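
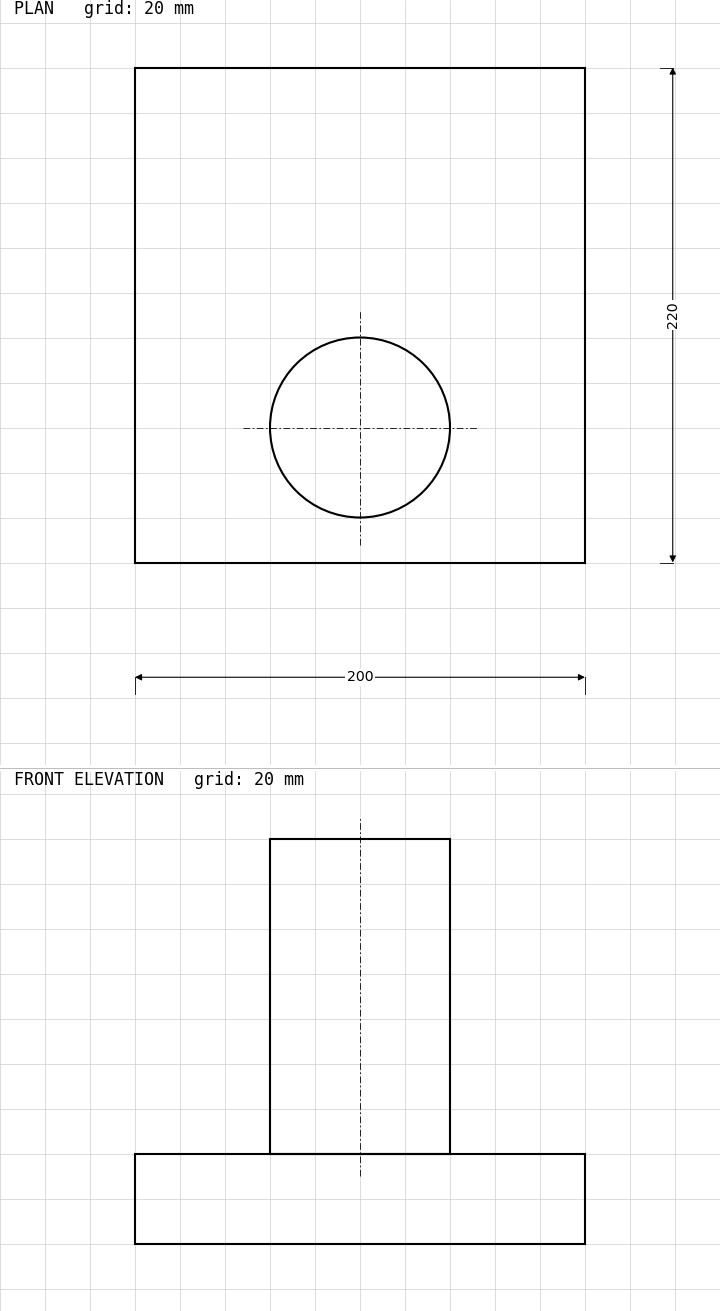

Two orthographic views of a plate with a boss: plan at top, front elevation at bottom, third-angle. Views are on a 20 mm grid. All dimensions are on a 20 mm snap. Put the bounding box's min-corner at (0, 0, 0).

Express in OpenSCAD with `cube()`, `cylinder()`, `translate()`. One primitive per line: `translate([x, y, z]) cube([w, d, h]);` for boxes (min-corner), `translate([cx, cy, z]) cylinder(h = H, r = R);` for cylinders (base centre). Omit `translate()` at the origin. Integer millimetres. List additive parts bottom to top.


cube([200, 220, 40]);
translate([100, 60, 40]) cylinder(h = 140, r = 40);


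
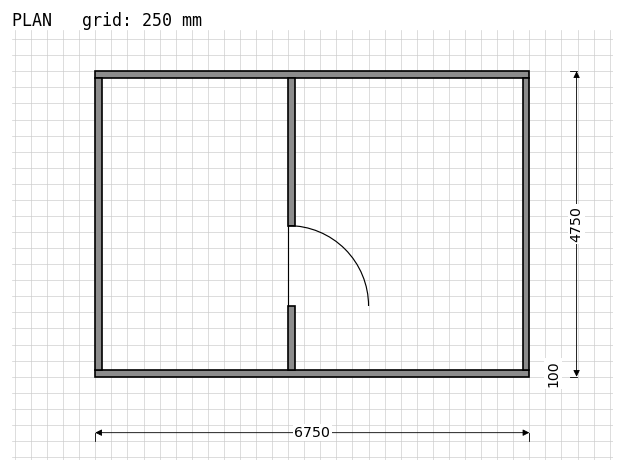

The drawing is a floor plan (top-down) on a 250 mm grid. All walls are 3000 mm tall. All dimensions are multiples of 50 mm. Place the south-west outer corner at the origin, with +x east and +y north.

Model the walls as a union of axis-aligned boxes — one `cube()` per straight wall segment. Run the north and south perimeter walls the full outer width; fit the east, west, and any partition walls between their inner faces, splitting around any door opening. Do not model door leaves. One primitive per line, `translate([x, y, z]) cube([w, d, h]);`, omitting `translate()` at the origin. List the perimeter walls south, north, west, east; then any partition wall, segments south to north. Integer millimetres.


cube([6750, 100, 3000]);
translate([0, 4650, 0]) cube([6750, 100, 3000]);
translate([0, 100, 0]) cube([100, 4550, 3000]);
translate([6650, 100, 0]) cube([100, 4550, 3000]);
translate([3000, 100, 0]) cube([100, 1000, 3000]);
translate([3000, 2350, 0]) cube([100, 2300, 3000]);


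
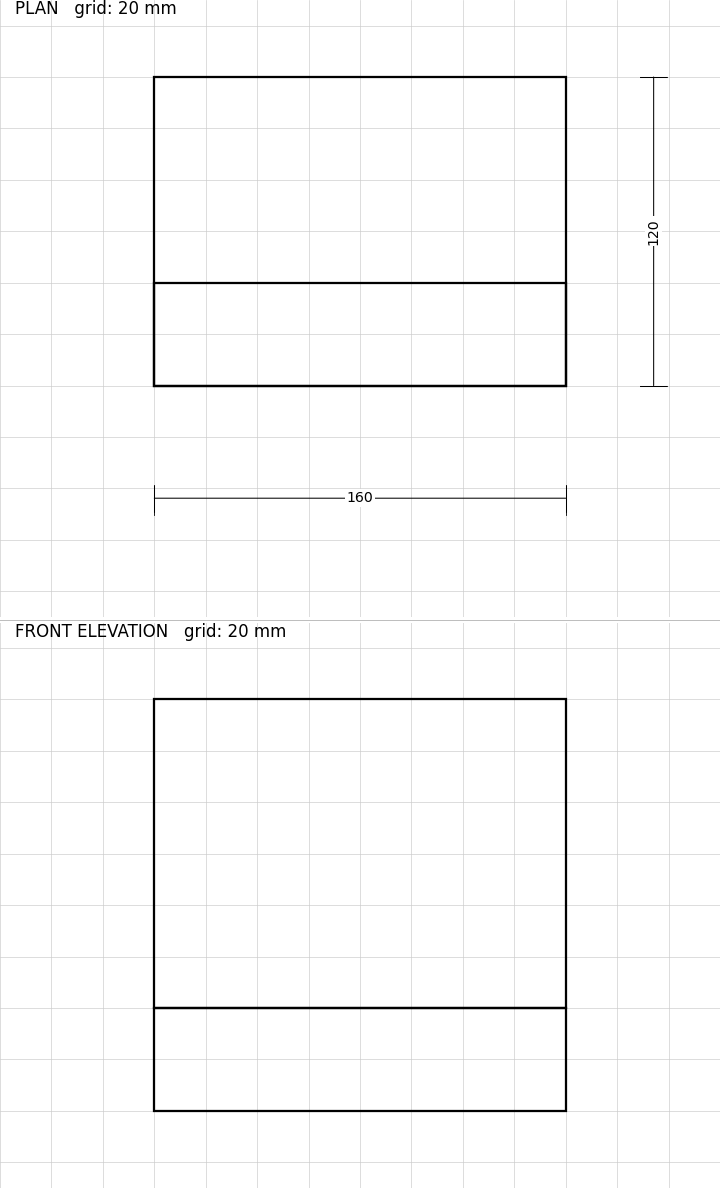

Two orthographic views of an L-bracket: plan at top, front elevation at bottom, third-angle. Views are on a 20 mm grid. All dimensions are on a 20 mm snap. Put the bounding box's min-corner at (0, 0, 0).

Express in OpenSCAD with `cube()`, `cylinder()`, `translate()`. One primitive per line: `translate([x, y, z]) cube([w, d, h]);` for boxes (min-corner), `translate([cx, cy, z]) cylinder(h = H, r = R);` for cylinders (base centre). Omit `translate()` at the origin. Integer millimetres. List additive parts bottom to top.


cube([160, 120, 40]);
translate([0, 0, 40]) cube([160, 40, 120]);


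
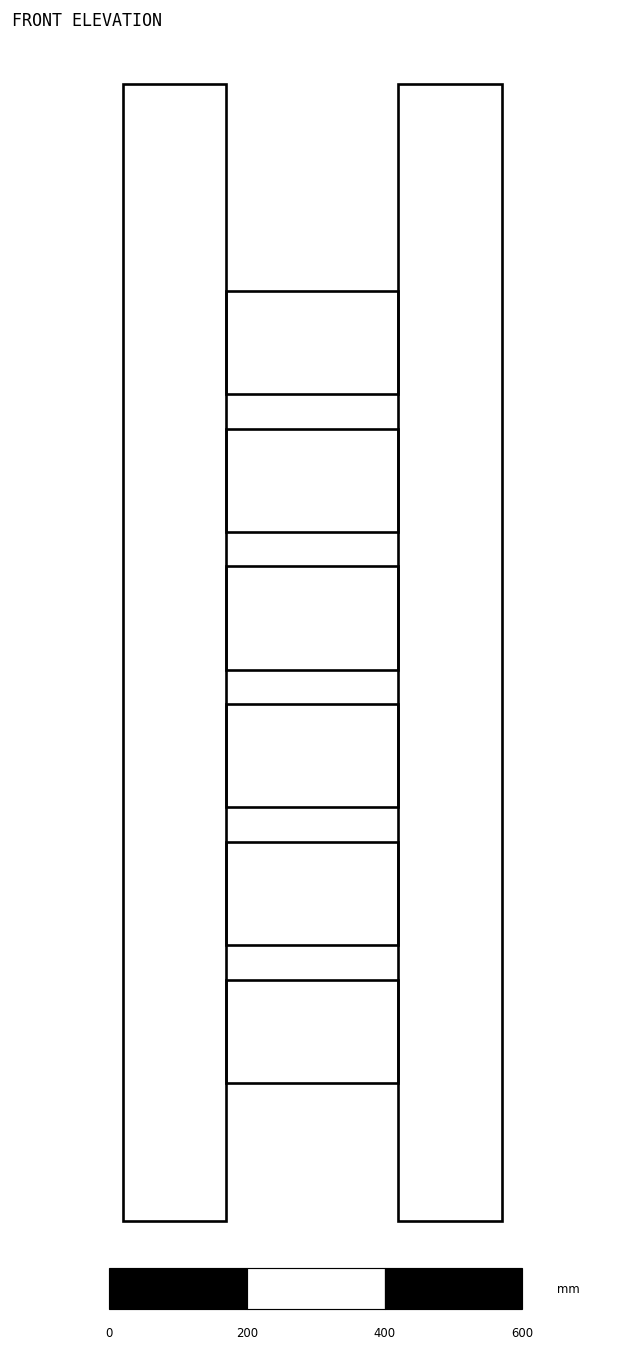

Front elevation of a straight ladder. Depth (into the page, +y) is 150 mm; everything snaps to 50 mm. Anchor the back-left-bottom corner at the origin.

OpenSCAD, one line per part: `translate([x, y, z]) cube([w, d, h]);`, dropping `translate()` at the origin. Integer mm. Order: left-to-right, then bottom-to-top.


cube([150, 150, 1650]);
translate([150, 0, 200]) cube([250, 150, 150]);
translate([150, 0, 400]) cube([250, 150, 150]);
translate([150, 0, 600]) cube([250, 150, 150]);
translate([150, 0, 800]) cube([250, 150, 150]);
translate([150, 0, 1000]) cube([250, 150, 150]);
translate([150, 0, 1200]) cube([250, 150, 150]);
translate([400, 0, 0]) cube([150, 150, 1650]);


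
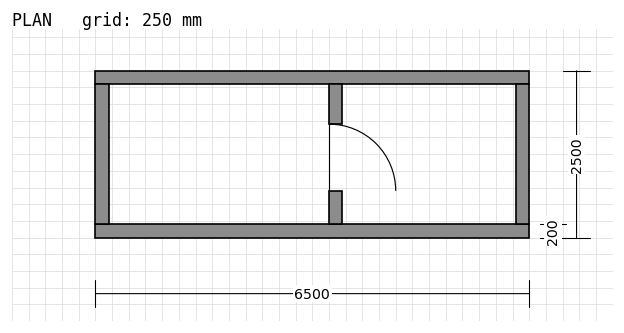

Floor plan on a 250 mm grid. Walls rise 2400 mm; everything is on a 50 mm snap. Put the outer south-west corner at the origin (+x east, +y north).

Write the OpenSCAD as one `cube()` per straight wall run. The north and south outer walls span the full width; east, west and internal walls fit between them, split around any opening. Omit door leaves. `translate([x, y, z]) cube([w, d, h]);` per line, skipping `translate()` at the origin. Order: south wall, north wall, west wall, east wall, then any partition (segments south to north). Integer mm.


cube([6500, 200, 2400]);
translate([0, 2300, 0]) cube([6500, 200, 2400]);
translate([0, 200, 0]) cube([200, 2100, 2400]);
translate([6300, 200, 0]) cube([200, 2100, 2400]);
translate([3500, 200, 0]) cube([200, 500, 2400]);
translate([3500, 1700, 0]) cube([200, 600, 2400]);


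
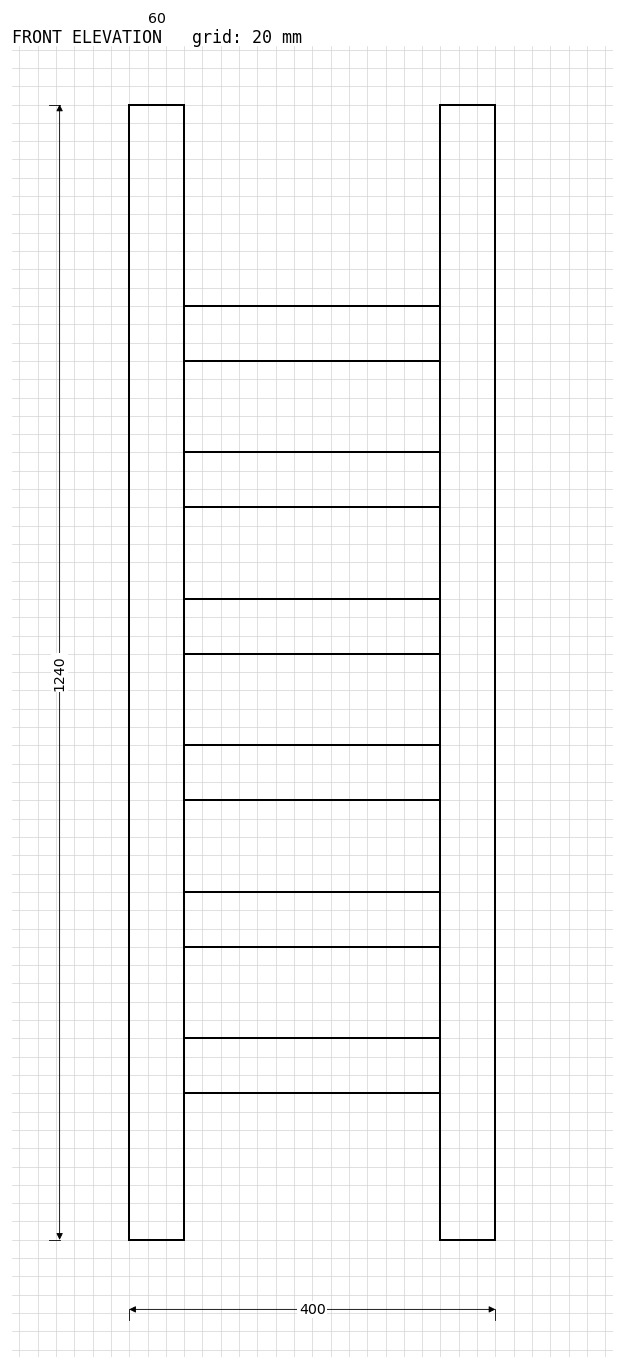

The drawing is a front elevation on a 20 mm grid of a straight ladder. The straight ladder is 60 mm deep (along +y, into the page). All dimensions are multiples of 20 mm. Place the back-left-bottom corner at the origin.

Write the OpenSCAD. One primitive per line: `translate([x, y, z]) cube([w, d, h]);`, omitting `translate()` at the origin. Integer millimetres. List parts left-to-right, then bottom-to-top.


cube([60, 60, 1240]);
translate([60, 0, 160]) cube([280, 60, 60]);
translate([60, 0, 320]) cube([280, 60, 60]);
translate([60, 0, 480]) cube([280, 60, 60]);
translate([60, 0, 640]) cube([280, 60, 60]);
translate([60, 0, 800]) cube([280, 60, 60]);
translate([60, 0, 960]) cube([280, 60, 60]);
translate([340, 0, 0]) cube([60, 60, 1240]);


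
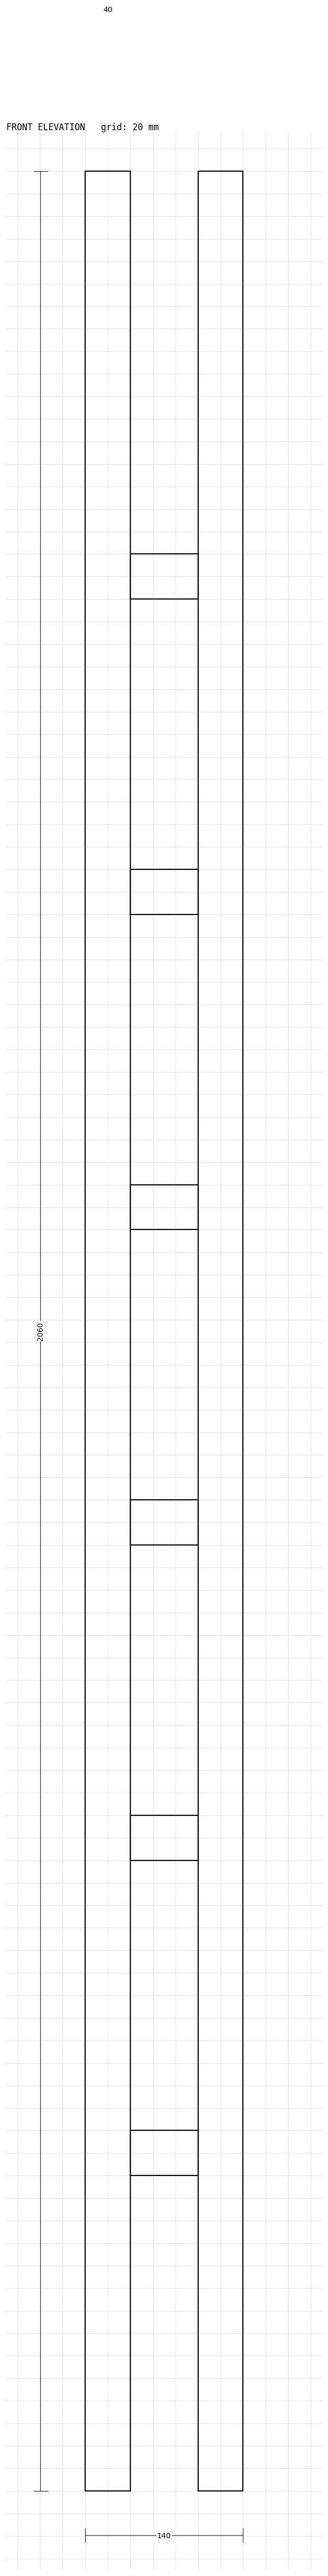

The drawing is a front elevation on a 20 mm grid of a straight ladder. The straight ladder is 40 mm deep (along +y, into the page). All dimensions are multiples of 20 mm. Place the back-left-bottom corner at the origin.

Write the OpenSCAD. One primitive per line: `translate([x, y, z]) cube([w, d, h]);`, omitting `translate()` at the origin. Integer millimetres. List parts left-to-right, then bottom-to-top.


cube([40, 40, 2060]);
translate([40, 0, 280]) cube([60, 40, 40]);
translate([40, 0, 560]) cube([60, 40, 40]);
translate([40, 0, 840]) cube([60, 40, 40]);
translate([40, 0, 1120]) cube([60, 40, 40]);
translate([40, 0, 1400]) cube([60, 40, 40]);
translate([40, 0, 1680]) cube([60, 40, 40]);
translate([100, 0, 0]) cube([40, 40, 2060]);


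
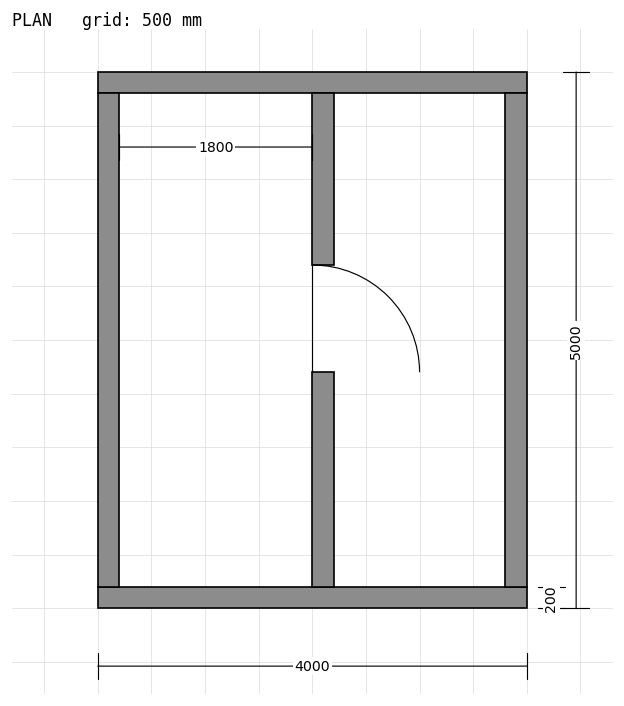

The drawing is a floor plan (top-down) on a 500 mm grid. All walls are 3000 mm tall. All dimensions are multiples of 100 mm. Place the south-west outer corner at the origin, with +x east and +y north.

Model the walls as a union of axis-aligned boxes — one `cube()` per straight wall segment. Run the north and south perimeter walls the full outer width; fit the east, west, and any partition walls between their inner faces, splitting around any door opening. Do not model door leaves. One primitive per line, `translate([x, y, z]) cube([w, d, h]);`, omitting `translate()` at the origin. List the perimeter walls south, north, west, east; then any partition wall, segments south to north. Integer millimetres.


cube([4000, 200, 3000]);
translate([0, 4800, 0]) cube([4000, 200, 3000]);
translate([0, 200, 0]) cube([200, 4600, 3000]);
translate([3800, 200, 0]) cube([200, 4600, 3000]);
translate([2000, 200, 0]) cube([200, 2000, 3000]);
translate([2000, 3200, 0]) cube([200, 1600, 3000]);


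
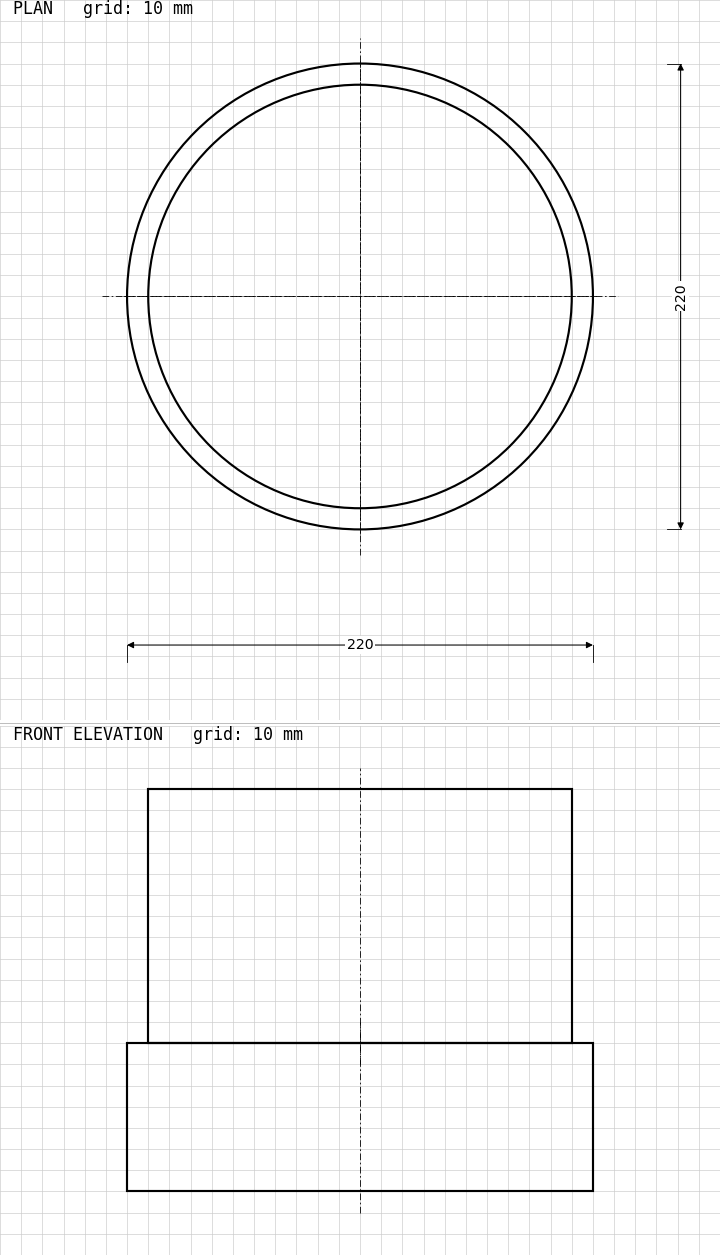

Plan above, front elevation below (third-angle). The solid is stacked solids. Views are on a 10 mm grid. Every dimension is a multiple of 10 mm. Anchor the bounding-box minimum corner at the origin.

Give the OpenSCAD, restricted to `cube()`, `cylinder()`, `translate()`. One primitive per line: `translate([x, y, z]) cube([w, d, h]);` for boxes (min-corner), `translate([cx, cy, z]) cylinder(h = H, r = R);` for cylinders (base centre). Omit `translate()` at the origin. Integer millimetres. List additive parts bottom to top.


translate([110, 110, 0]) cylinder(h = 70, r = 110);
translate([110, 110, 70]) cylinder(h = 120, r = 100);


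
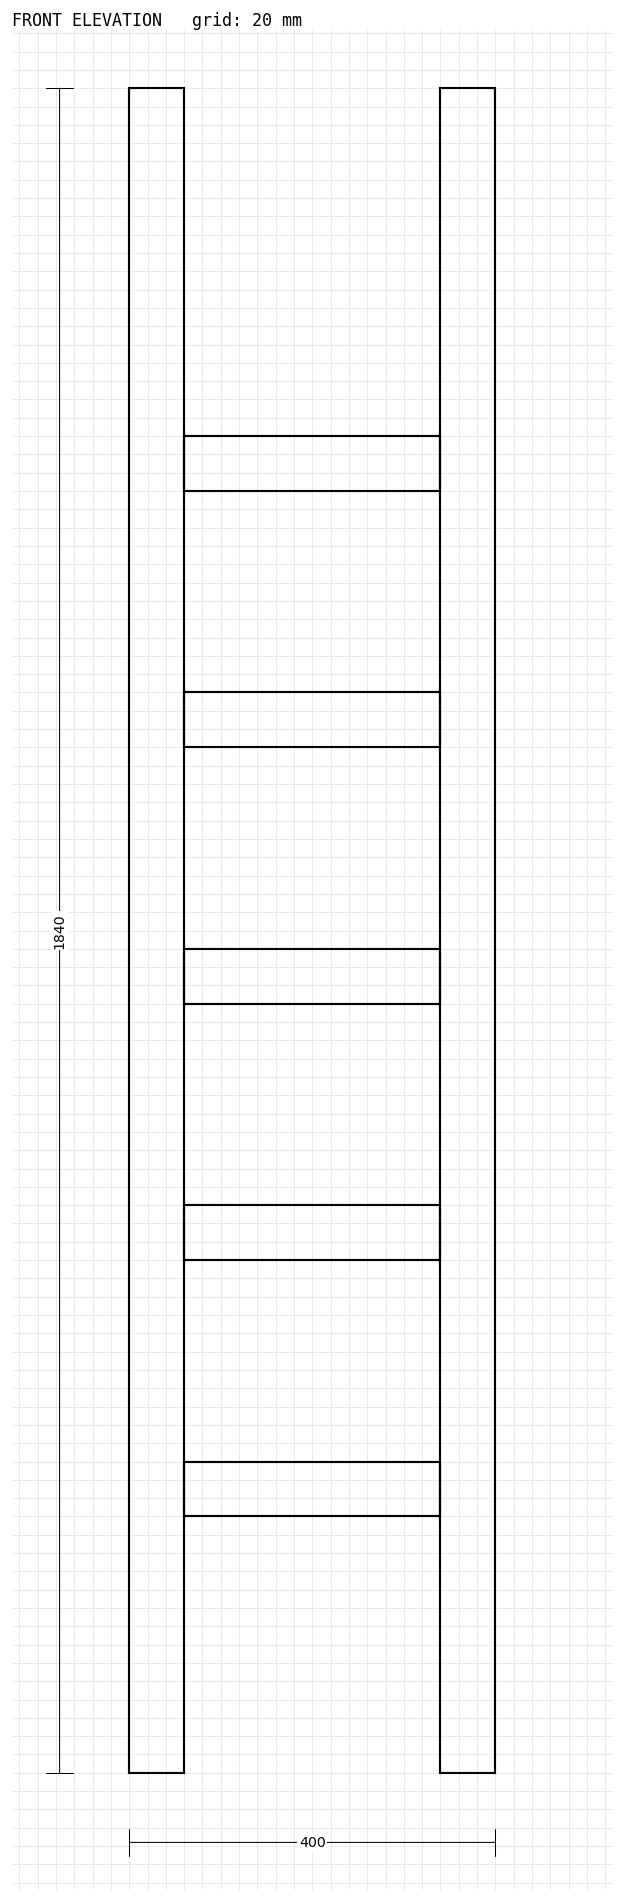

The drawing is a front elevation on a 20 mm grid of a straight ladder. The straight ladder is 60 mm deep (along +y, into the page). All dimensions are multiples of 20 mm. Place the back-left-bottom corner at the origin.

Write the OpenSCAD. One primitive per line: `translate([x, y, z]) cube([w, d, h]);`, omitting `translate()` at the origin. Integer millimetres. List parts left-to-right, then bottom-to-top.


cube([60, 60, 1840]);
translate([60, 0, 280]) cube([280, 60, 60]);
translate([60, 0, 560]) cube([280, 60, 60]);
translate([60, 0, 840]) cube([280, 60, 60]);
translate([60, 0, 1120]) cube([280, 60, 60]);
translate([60, 0, 1400]) cube([280, 60, 60]);
translate([340, 0, 0]) cube([60, 60, 1840]);


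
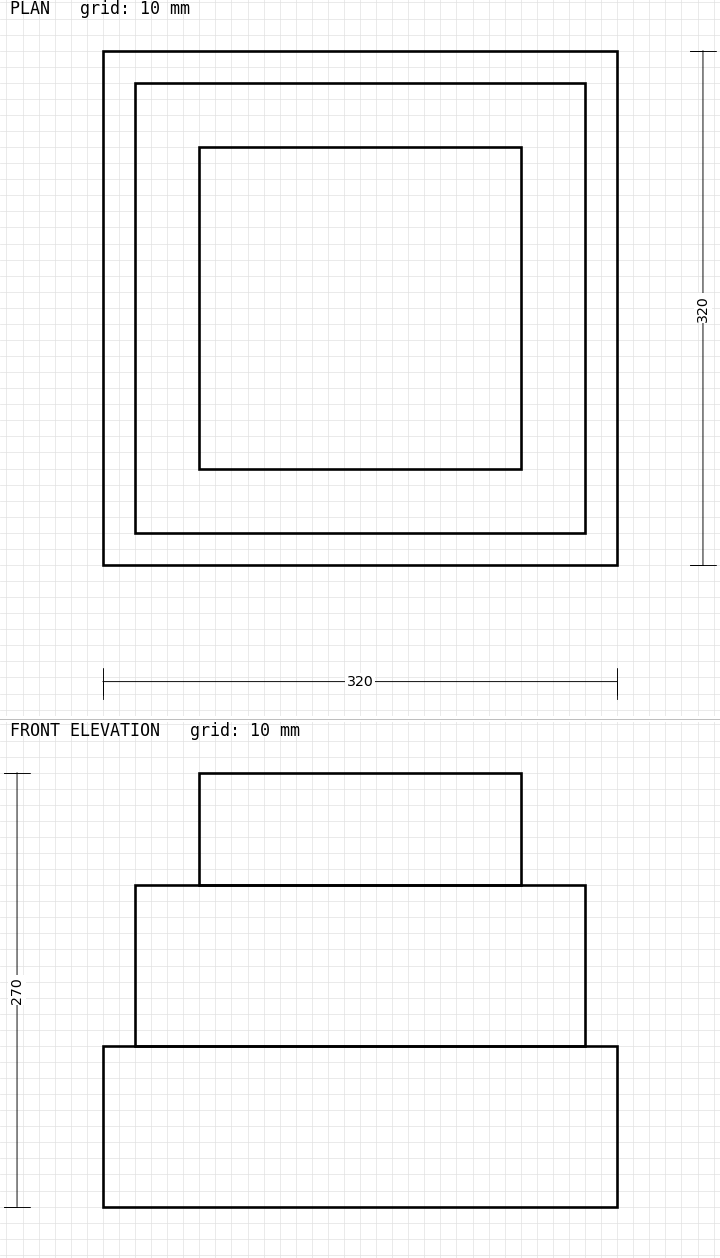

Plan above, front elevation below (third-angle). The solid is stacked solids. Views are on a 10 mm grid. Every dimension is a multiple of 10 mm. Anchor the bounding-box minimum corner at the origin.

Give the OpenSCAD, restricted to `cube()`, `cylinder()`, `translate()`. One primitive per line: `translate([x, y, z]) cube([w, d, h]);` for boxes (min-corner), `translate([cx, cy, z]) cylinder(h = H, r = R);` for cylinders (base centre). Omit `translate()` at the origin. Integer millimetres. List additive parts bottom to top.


cube([320, 320, 100]);
translate([20, 20, 100]) cube([280, 280, 100]);
translate([60, 60, 200]) cube([200, 200, 70]);


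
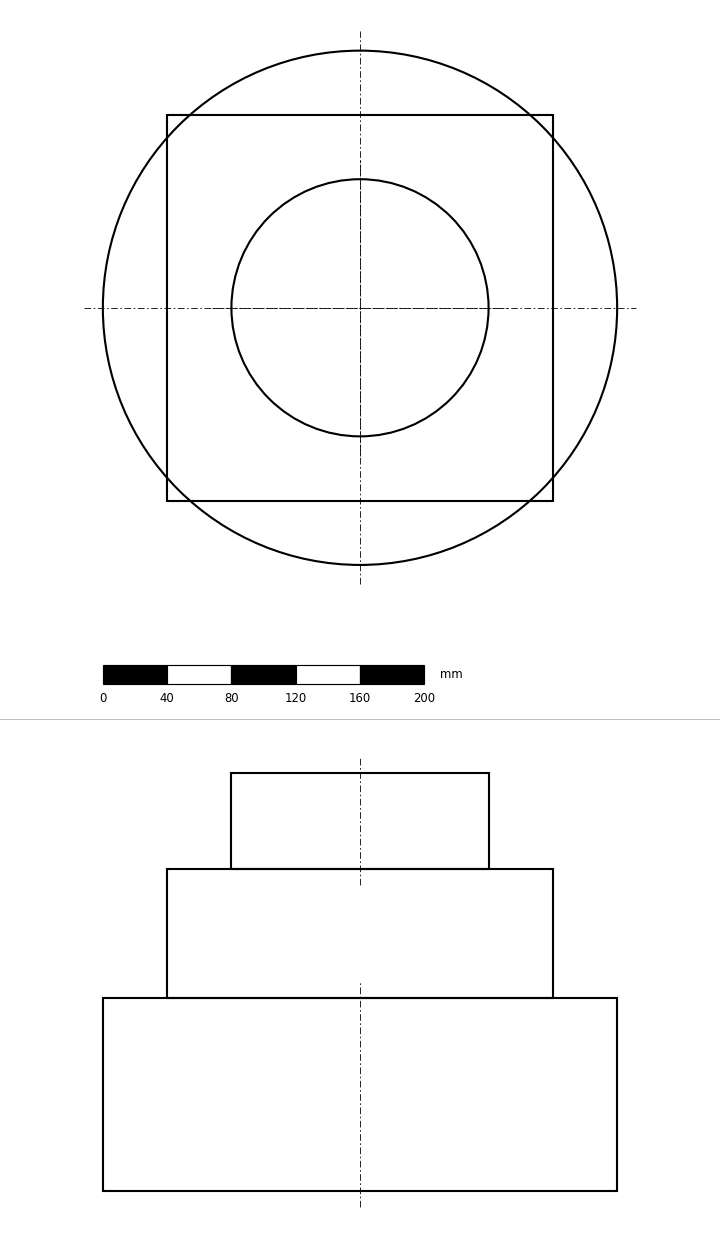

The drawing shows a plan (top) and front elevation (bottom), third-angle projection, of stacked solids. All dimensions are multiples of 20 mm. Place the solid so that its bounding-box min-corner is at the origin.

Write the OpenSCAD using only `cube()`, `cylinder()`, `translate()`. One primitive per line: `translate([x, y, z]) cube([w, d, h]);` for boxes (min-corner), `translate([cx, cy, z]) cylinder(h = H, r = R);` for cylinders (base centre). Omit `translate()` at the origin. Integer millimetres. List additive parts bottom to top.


translate([160, 160, 0]) cylinder(h = 120, r = 160);
translate([40, 40, 120]) cube([240, 240, 80]);
translate([160, 160, 200]) cylinder(h = 60, r = 80);


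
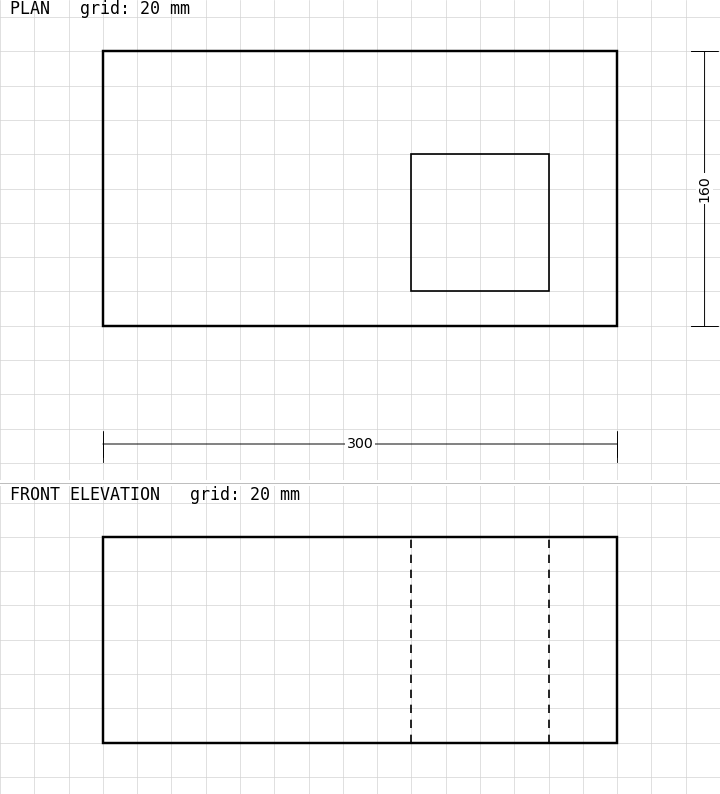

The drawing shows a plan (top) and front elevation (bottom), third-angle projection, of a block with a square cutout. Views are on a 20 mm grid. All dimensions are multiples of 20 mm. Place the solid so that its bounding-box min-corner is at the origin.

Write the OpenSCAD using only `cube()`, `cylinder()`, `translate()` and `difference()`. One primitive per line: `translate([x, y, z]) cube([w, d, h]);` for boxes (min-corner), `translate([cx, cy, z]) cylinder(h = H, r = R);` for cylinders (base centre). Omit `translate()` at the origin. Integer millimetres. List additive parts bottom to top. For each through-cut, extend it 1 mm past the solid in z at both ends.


difference() {
  cube([300, 160, 120]);
  translate([180, 20, -1]) cube([80, 80, 122]);
}


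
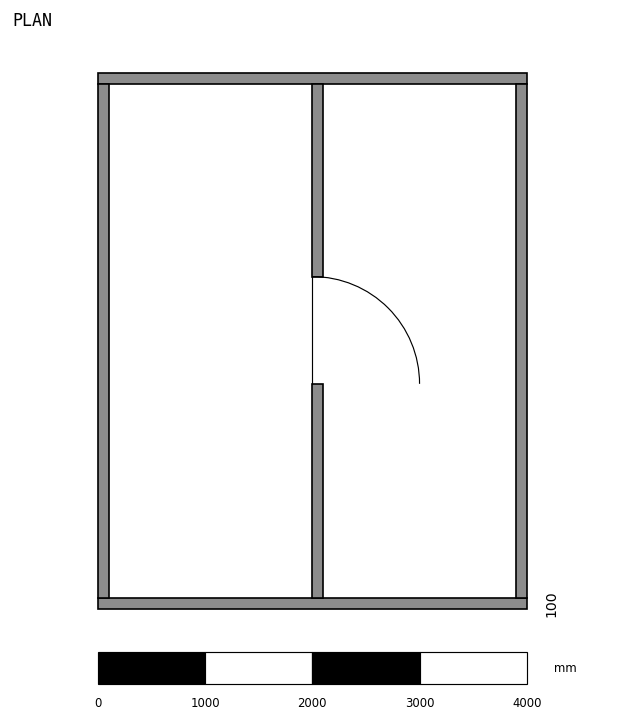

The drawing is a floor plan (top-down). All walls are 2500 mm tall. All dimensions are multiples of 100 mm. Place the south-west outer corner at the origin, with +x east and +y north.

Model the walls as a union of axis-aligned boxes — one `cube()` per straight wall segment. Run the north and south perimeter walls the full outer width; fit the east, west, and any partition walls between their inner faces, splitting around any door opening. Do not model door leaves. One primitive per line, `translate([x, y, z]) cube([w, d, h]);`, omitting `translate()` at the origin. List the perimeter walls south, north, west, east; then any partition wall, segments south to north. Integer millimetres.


cube([4000, 100, 2500]);
translate([0, 4900, 0]) cube([4000, 100, 2500]);
translate([0, 100, 0]) cube([100, 4800, 2500]);
translate([3900, 100, 0]) cube([100, 4800, 2500]);
translate([2000, 100, 0]) cube([100, 2000, 2500]);
translate([2000, 3100, 0]) cube([100, 1800, 2500]);


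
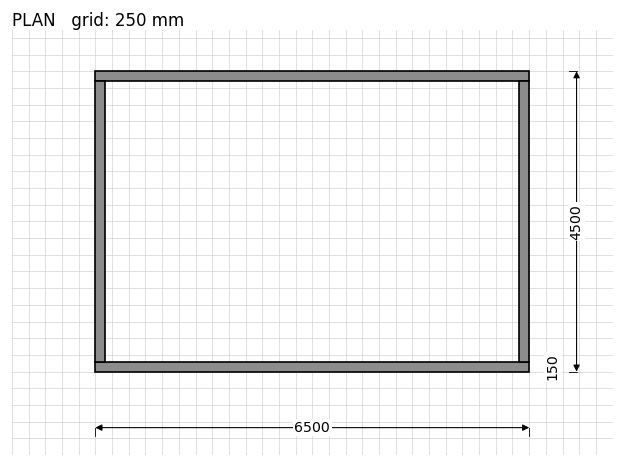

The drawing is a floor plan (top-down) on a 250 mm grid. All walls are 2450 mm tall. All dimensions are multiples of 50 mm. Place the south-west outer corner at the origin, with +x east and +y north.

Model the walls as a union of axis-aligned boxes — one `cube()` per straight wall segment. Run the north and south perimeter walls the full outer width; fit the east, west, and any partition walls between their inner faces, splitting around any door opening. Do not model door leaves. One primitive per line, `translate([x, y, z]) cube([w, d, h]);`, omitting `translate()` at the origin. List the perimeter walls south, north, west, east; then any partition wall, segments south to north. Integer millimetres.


cube([6500, 150, 2450]);
translate([0, 4350, 0]) cube([6500, 150, 2450]);
translate([0, 150, 0]) cube([150, 4200, 2450]);
translate([6350, 150, 0]) cube([150, 4200, 2450]);


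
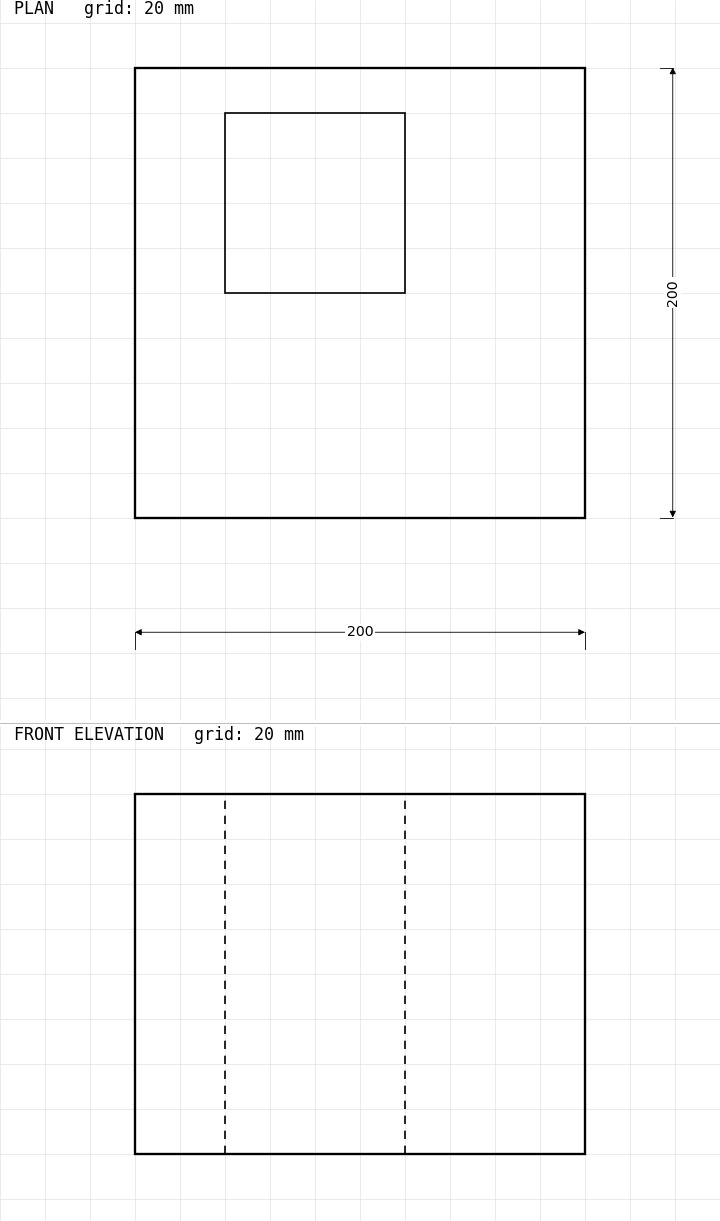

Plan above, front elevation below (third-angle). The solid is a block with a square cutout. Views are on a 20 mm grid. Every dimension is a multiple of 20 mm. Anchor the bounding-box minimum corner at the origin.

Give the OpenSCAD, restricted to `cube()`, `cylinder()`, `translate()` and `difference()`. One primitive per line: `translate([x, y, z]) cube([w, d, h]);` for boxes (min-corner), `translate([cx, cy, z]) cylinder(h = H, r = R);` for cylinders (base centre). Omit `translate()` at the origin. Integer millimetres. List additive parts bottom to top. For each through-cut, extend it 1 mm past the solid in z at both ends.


difference() {
  cube([200, 200, 160]);
  translate([40, 100, -1]) cube([80, 80, 162]);
}


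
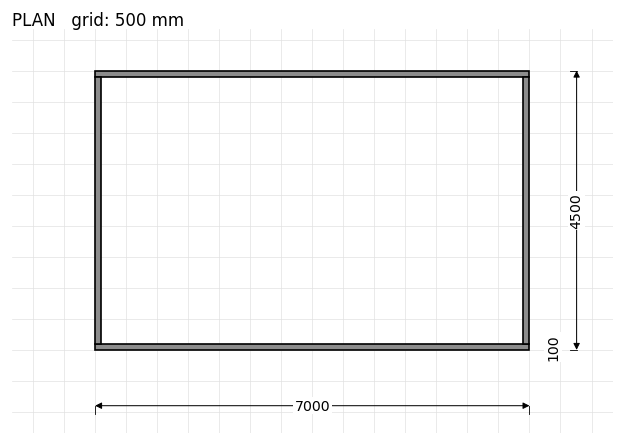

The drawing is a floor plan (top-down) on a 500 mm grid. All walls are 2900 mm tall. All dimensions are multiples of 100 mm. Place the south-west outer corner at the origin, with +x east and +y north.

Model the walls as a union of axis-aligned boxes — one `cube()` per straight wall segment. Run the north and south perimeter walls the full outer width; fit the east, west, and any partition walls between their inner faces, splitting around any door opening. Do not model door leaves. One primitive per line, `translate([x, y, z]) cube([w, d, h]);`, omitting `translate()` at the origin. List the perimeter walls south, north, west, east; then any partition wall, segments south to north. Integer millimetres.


cube([7000, 100, 2900]);
translate([0, 4400, 0]) cube([7000, 100, 2900]);
translate([0, 100, 0]) cube([100, 4300, 2900]);
translate([6900, 100, 0]) cube([100, 4300, 2900]);


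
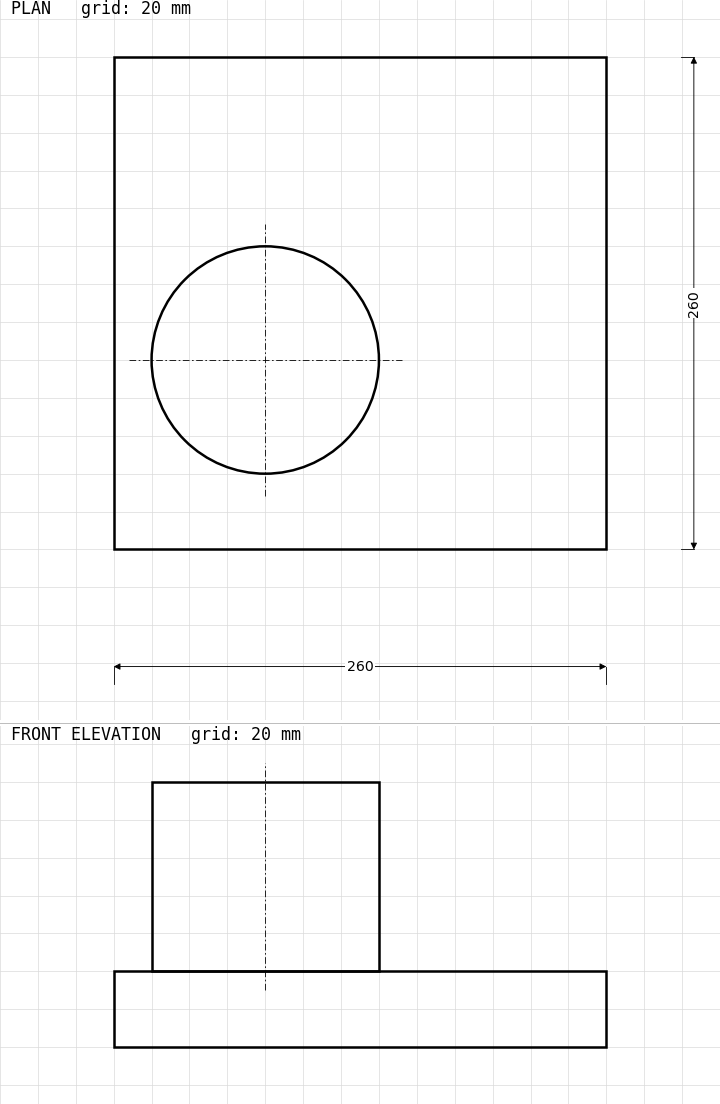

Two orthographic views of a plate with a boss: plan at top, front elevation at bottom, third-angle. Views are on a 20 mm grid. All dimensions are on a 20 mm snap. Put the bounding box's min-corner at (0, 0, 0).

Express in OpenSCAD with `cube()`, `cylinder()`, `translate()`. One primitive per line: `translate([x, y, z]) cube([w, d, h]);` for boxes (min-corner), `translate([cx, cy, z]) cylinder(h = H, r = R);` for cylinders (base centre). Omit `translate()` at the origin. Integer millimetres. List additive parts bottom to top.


cube([260, 260, 40]);
translate([80, 100, 40]) cylinder(h = 100, r = 60);


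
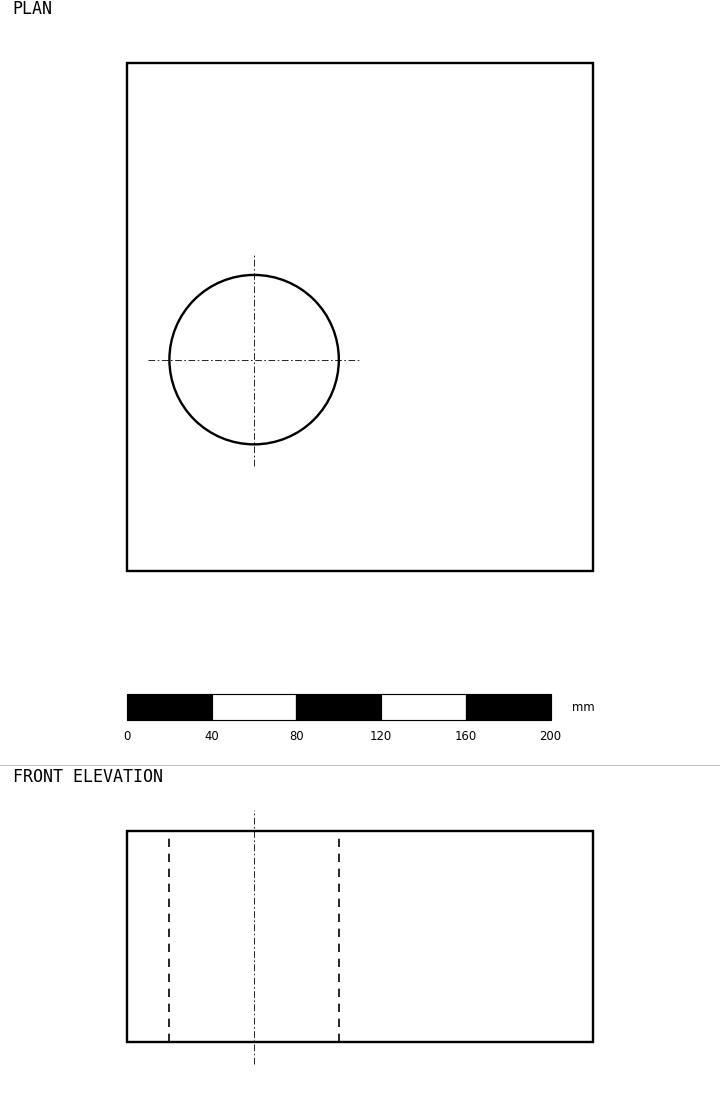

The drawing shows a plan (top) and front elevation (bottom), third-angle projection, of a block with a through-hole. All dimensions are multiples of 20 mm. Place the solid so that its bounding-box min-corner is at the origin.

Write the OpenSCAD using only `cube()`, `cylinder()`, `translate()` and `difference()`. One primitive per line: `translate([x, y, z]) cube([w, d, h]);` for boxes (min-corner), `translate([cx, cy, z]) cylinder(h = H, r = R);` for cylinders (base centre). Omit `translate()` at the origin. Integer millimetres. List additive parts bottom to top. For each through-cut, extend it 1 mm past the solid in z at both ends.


difference() {
  cube([220, 240, 100]);
  translate([60, 100, -1]) cylinder(h = 102, r = 40);
}


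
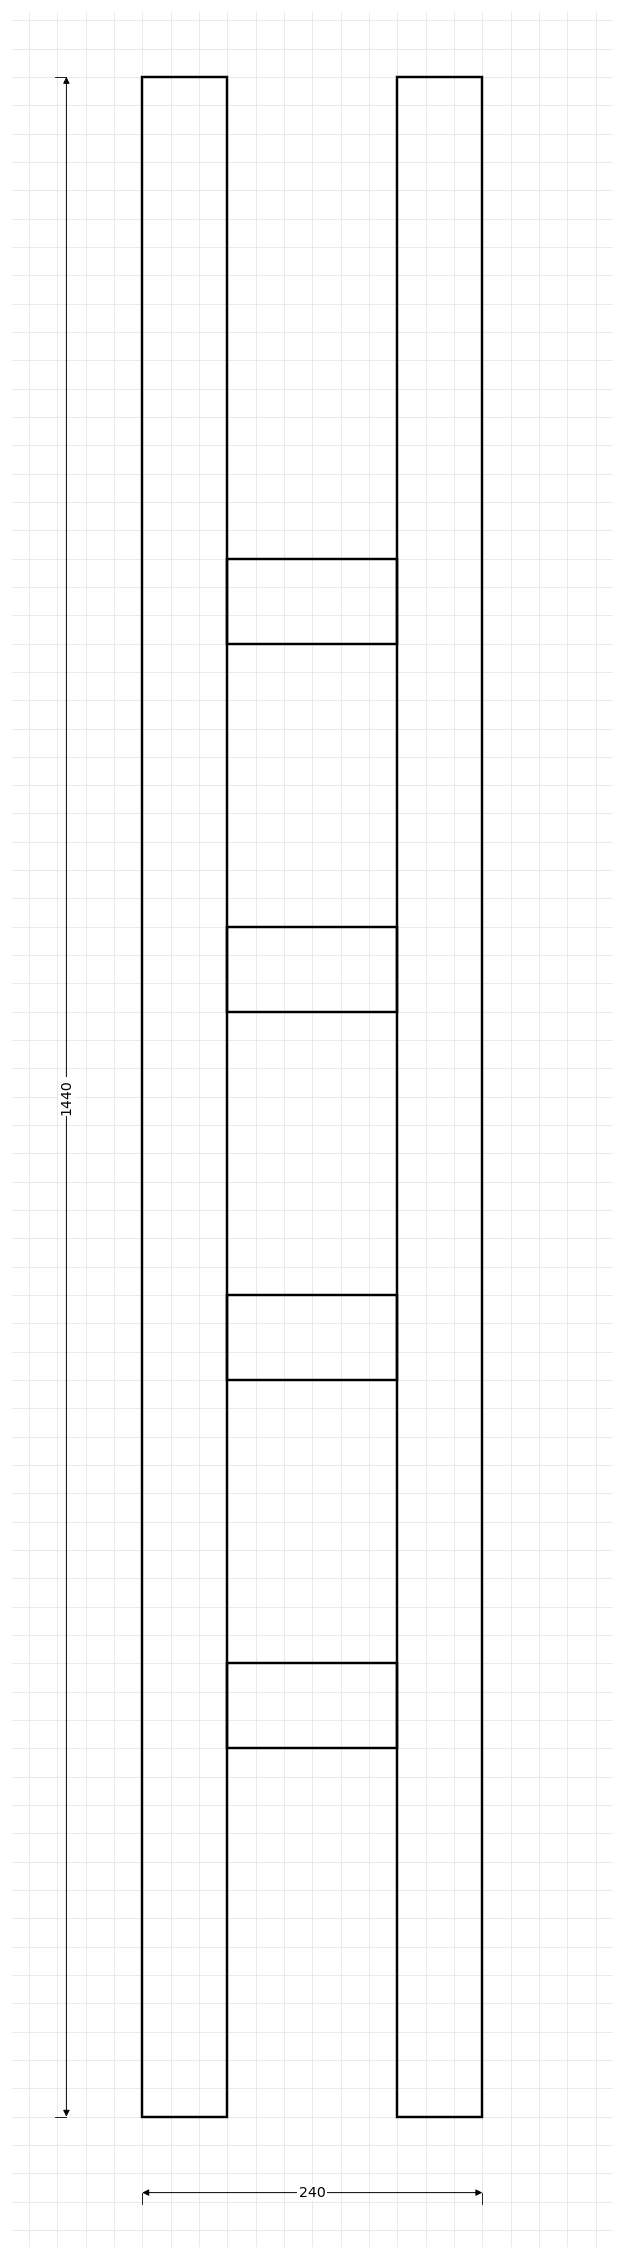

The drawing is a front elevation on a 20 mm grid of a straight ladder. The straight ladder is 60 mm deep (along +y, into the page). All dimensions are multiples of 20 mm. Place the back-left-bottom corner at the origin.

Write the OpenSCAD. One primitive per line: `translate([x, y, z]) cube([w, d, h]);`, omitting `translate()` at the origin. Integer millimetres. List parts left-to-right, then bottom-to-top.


cube([60, 60, 1440]);
translate([60, 0, 260]) cube([120, 60, 60]);
translate([60, 0, 520]) cube([120, 60, 60]);
translate([60, 0, 780]) cube([120, 60, 60]);
translate([60, 0, 1040]) cube([120, 60, 60]);
translate([180, 0, 0]) cube([60, 60, 1440]);


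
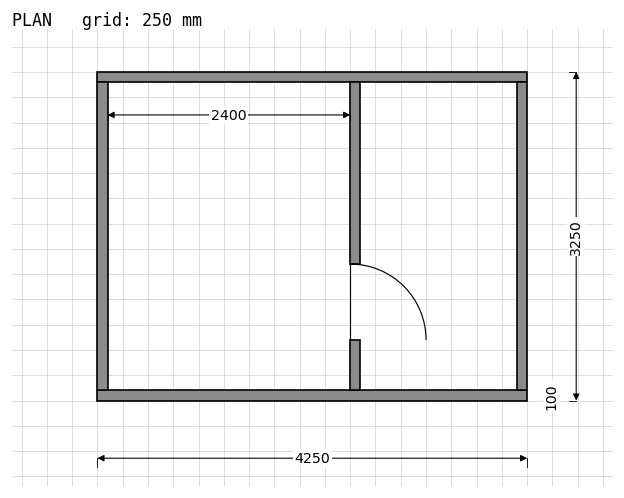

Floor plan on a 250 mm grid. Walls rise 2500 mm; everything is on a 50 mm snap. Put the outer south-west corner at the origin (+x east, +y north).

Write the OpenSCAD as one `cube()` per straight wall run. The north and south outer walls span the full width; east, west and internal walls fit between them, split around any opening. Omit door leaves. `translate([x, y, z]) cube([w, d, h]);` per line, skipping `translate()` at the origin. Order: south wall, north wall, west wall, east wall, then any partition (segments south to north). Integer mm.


cube([4250, 100, 2500]);
translate([0, 3150, 0]) cube([4250, 100, 2500]);
translate([0, 100, 0]) cube([100, 3050, 2500]);
translate([4150, 100, 0]) cube([100, 3050, 2500]);
translate([2500, 100, 0]) cube([100, 500, 2500]);
translate([2500, 1350, 0]) cube([100, 1800, 2500]);


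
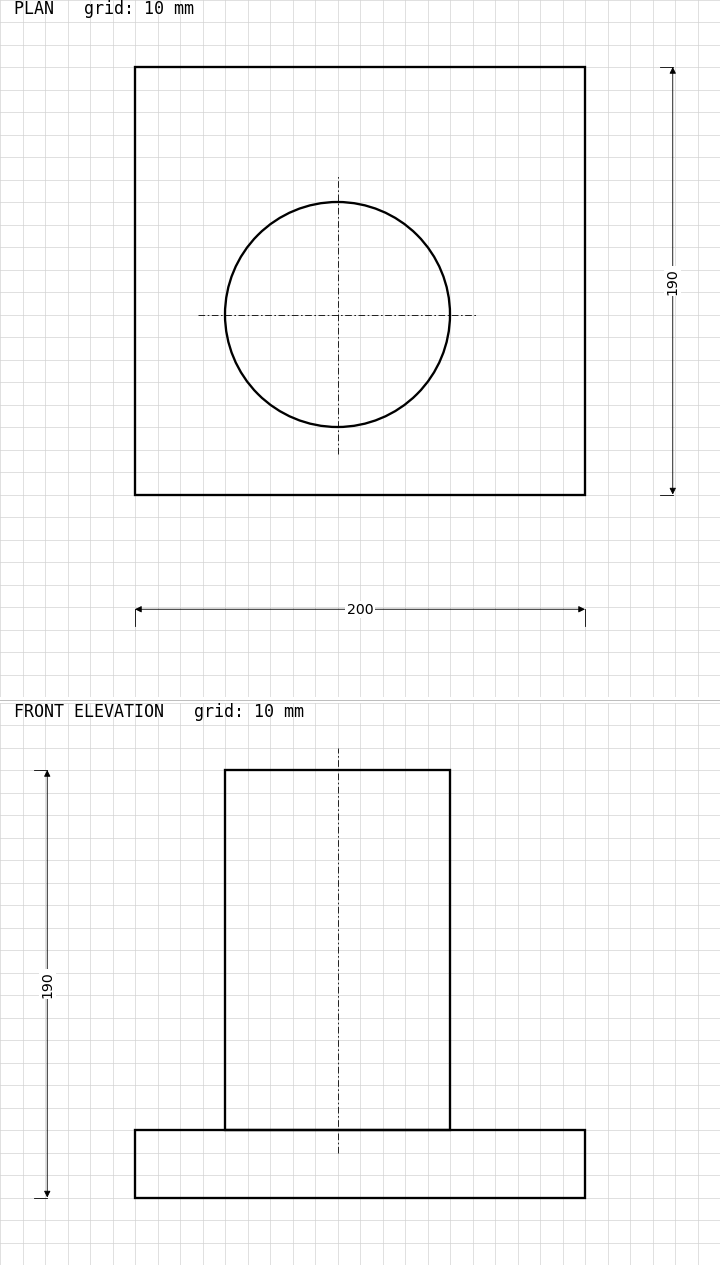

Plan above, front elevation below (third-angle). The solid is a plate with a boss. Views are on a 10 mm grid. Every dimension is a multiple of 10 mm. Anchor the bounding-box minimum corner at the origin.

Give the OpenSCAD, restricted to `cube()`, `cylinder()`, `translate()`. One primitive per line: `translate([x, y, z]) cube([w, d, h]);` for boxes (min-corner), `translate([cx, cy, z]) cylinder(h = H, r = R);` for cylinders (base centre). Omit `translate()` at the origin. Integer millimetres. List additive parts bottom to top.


cube([200, 190, 30]);
translate([90, 80, 30]) cylinder(h = 160, r = 50);


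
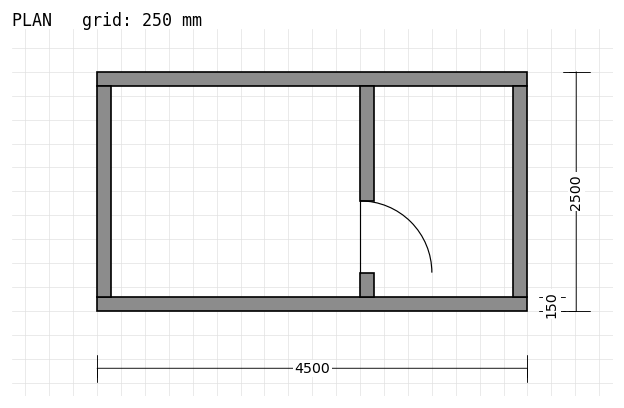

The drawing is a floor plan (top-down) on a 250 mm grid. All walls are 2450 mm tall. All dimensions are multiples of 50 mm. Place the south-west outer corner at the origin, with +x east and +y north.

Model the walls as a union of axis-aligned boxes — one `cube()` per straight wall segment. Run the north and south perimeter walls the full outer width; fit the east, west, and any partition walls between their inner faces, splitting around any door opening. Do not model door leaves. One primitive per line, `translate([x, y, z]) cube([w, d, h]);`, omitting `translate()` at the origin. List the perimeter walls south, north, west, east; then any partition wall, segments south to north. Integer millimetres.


cube([4500, 150, 2450]);
translate([0, 2350, 0]) cube([4500, 150, 2450]);
translate([0, 150, 0]) cube([150, 2200, 2450]);
translate([4350, 150, 0]) cube([150, 2200, 2450]);
translate([2750, 150, 0]) cube([150, 250, 2450]);
translate([2750, 1150, 0]) cube([150, 1200, 2450]);


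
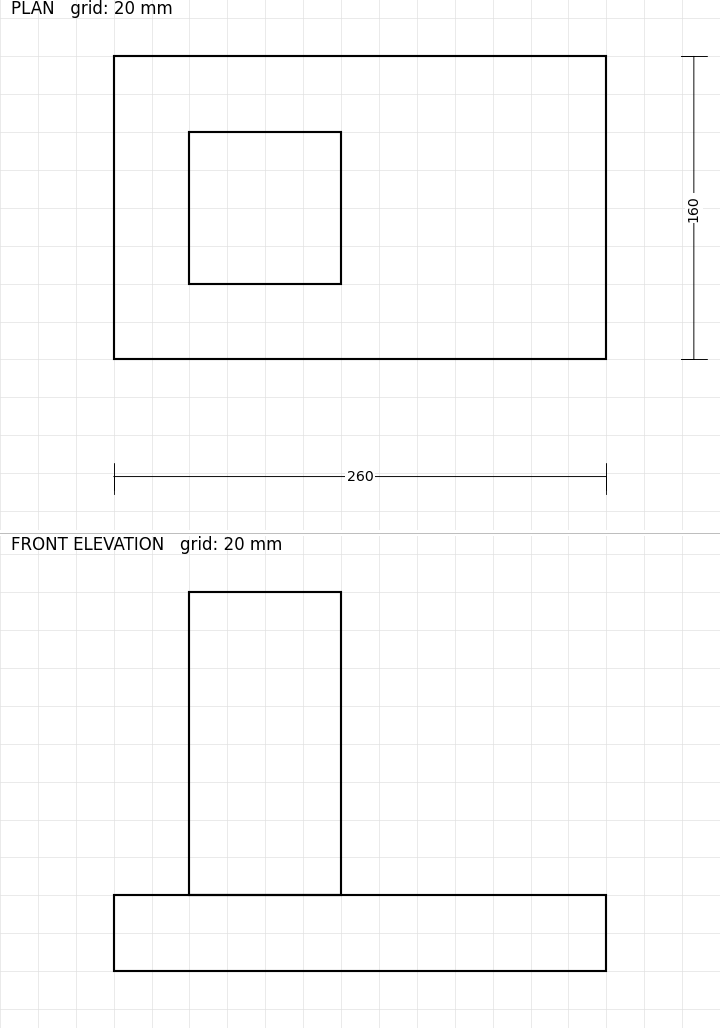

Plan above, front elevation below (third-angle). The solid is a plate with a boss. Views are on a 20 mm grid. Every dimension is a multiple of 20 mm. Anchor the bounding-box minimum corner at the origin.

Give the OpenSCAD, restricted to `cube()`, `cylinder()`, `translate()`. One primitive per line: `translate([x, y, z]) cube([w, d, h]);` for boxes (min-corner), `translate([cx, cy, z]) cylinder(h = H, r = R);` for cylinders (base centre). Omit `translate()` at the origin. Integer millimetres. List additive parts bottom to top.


cube([260, 160, 40]);
translate([40, 40, 40]) cube([80, 80, 160]);


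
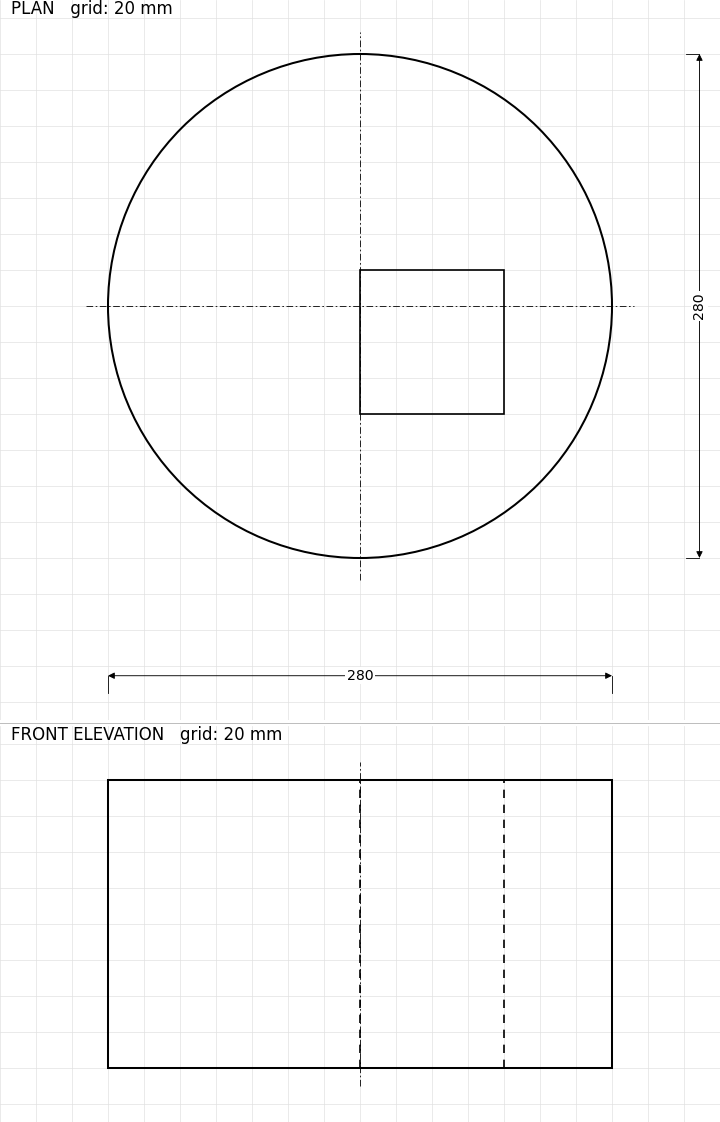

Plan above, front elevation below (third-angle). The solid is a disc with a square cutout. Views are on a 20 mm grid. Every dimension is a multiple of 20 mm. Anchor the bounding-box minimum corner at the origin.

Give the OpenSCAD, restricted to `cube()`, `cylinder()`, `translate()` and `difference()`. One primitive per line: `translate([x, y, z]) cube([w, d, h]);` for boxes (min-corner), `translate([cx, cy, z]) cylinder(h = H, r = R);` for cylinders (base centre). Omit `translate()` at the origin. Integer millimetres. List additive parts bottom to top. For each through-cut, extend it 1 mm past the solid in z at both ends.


difference() {
  translate([140, 140, 0]) cylinder(h = 160, r = 140);
  translate([140, 80, -1]) cube([80, 80, 162]);
}


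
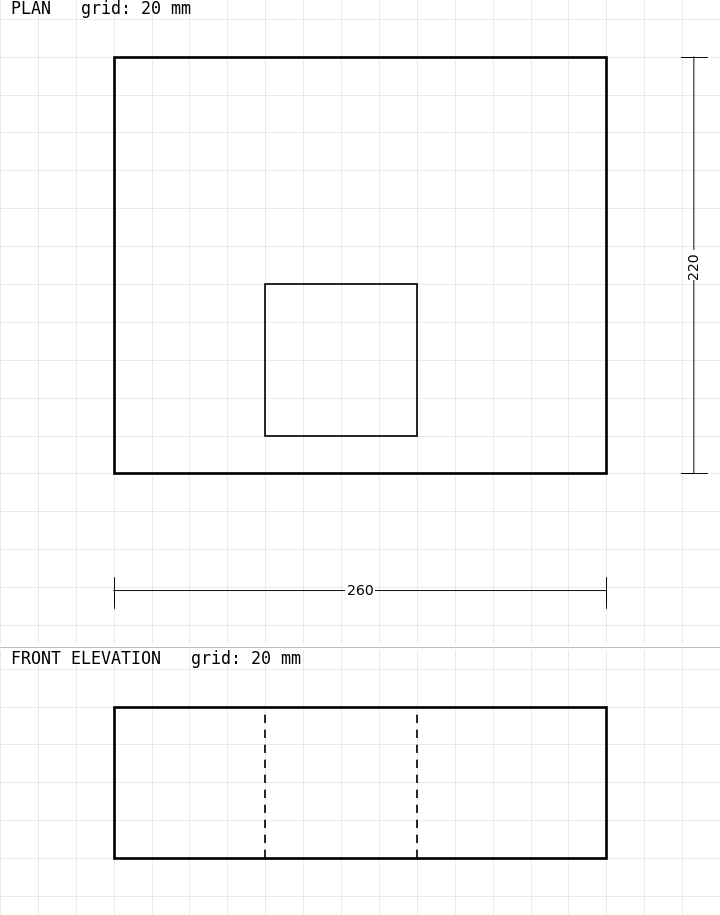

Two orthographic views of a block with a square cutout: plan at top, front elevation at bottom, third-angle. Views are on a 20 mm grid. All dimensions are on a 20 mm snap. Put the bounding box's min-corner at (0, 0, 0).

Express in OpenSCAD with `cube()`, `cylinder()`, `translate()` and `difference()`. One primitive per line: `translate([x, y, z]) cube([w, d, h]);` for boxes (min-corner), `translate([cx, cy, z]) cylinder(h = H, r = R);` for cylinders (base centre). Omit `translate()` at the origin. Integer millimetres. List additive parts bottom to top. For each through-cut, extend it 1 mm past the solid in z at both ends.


difference() {
  cube([260, 220, 80]);
  translate([80, 20, -1]) cube([80, 80, 82]);
}


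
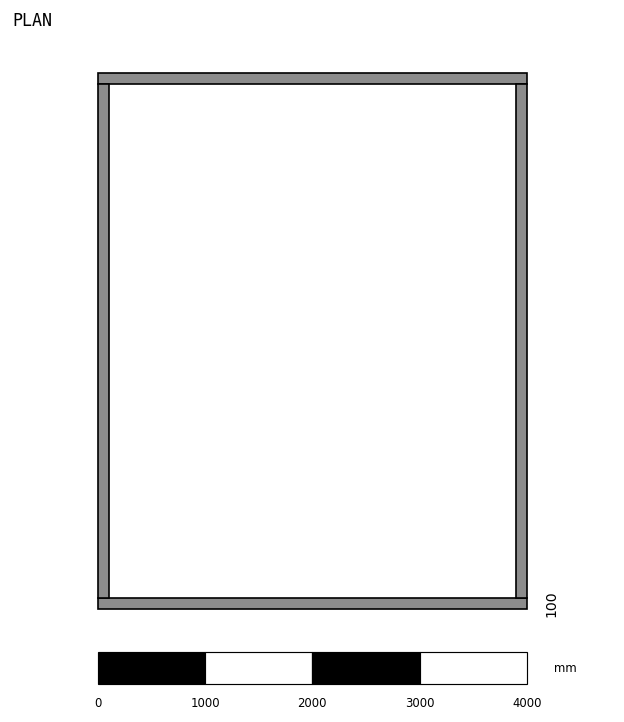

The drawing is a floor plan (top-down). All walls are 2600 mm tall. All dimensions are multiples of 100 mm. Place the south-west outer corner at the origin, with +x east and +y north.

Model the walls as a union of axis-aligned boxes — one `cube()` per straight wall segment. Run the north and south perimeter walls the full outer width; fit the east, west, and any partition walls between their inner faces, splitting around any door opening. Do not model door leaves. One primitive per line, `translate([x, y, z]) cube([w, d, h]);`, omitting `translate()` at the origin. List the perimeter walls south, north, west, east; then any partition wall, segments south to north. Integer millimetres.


cube([4000, 100, 2600]);
translate([0, 4900, 0]) cube([4000, 100, 2600]);
translate([0, 100, 0]) cube([100, 4800, 2600]);
translate([3900, 100, 0]) cube([100, 4800, 2600]);


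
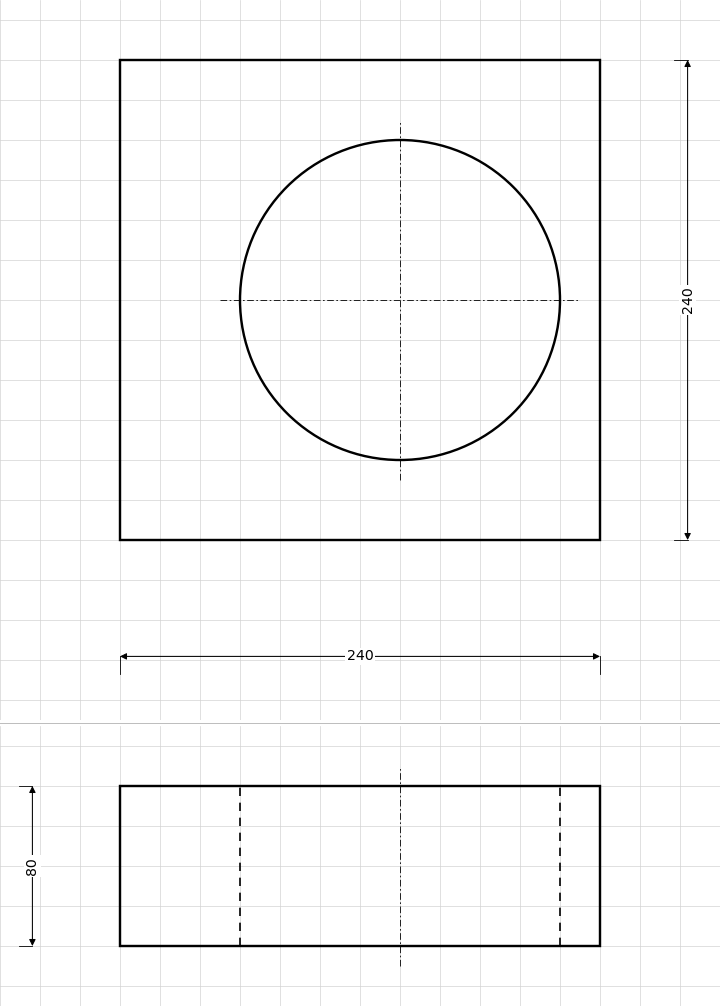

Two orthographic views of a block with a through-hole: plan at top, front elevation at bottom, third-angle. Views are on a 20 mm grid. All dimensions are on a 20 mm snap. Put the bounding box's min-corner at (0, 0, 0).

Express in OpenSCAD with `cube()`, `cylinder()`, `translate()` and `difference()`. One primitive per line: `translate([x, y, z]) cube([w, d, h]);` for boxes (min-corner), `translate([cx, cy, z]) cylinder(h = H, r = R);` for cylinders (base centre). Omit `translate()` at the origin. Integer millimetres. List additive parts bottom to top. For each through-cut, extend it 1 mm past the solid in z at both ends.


difference() {
  cube([240, 240, 80]);
  translate([140, 120, -1]) cylinder(h = 82, r = 80);
}


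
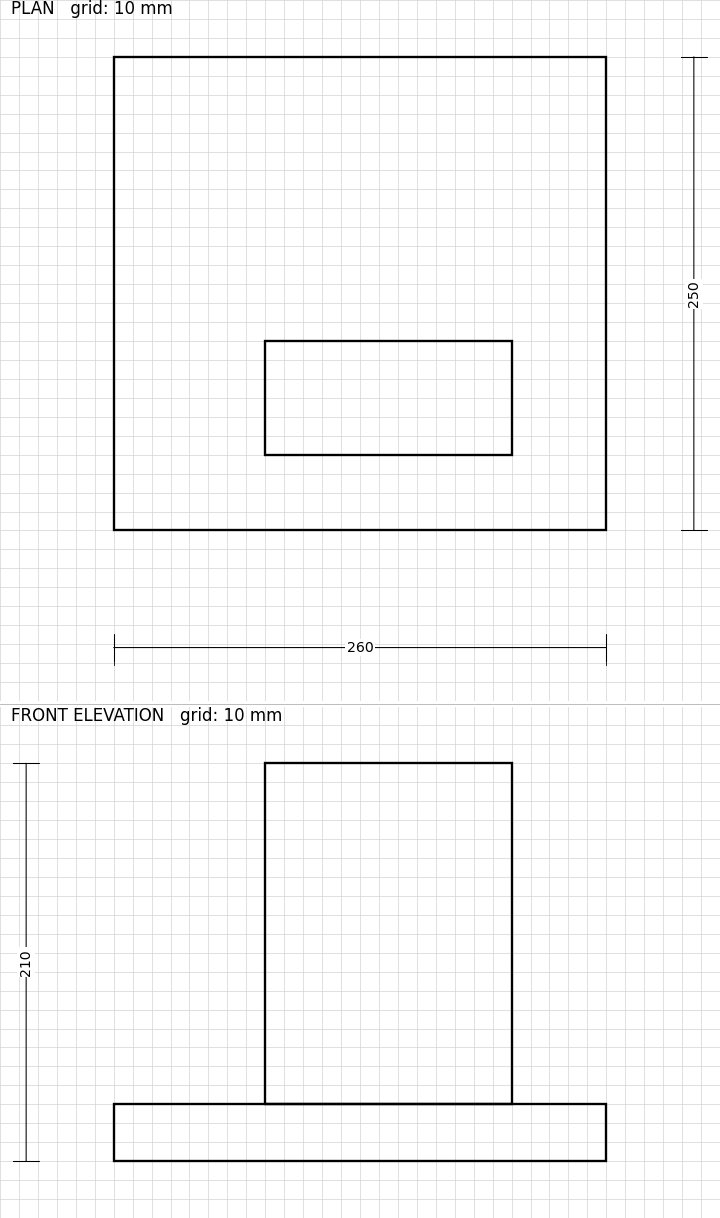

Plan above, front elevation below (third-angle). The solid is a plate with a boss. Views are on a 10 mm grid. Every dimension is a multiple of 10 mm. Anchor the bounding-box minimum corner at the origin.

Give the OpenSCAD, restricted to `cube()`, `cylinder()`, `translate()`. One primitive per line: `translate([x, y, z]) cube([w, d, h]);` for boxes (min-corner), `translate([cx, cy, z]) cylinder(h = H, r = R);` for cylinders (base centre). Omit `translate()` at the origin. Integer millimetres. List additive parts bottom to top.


cube([260, 250, 30]);
translate([80, 40, 30]) cube([130, 60, 180]);


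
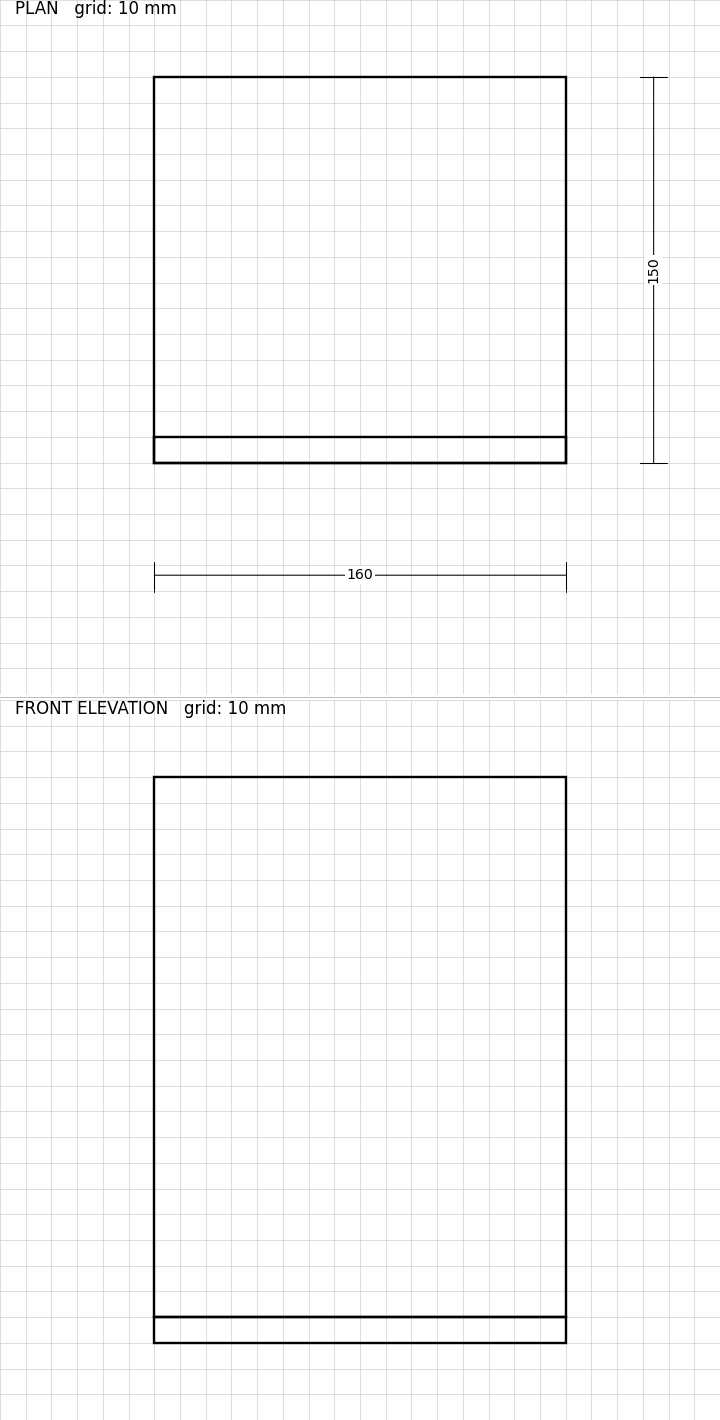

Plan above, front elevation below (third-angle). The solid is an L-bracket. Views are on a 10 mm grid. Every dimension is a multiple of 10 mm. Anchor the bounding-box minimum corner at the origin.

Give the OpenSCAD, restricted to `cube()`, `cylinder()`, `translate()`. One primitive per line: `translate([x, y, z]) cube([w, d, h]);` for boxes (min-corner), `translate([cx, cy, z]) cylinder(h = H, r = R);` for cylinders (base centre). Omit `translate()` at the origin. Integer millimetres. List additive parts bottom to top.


cube([160, 150, 10]);
translate([0, 0, 10]) cube([160, 10, 210]);


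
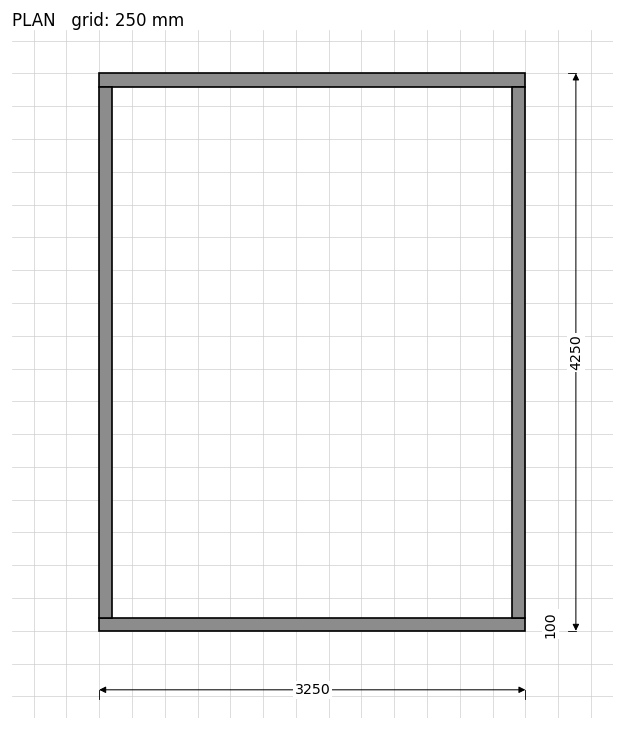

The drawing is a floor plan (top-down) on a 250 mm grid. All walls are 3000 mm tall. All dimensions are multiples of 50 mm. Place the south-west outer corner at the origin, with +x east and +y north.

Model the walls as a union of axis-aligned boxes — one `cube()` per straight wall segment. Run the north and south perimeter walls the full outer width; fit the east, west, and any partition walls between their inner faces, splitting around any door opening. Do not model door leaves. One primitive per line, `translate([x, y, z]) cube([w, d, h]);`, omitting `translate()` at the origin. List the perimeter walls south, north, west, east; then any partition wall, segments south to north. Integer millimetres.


cube([3250, 100, 3000]);
translate([0, 4150, 0]) cube([3250, 100, 3000]);
translate([0, 100, 0]) cube([100, 4050, 3000]);
translate([3150, 100, 0]) cube([100, 4050, 3000]);


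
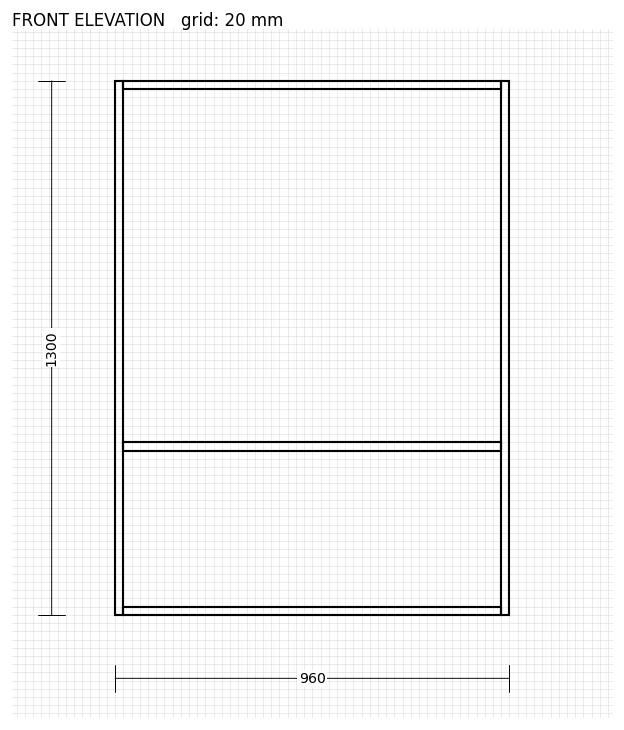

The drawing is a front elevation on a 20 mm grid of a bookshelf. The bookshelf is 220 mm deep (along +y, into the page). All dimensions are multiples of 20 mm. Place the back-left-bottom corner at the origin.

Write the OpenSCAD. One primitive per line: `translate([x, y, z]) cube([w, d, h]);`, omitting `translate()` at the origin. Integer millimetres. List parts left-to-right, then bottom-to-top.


cube([20, 220, 1300]);
translate([20, 0, 0]) cube([920, 220, 20]);
translate([20, 0, 400]) cube([920, 220, 20]);
translate([20, 0, 1280]) cube([920, 220, 20]);
translate([940, 0, 0]) cube([20, 220, 1300]);


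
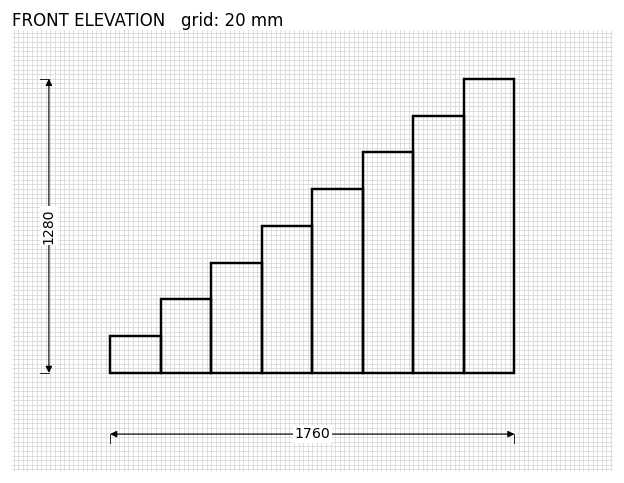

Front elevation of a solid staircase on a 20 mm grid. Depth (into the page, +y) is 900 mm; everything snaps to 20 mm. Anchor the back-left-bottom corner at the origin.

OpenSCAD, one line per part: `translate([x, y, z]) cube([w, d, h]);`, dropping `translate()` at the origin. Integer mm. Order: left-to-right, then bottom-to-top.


cube([220, 900, 160]);
translate([220, 0, 0]) cube([220, 900, 320]);
translate([440, 0, 0]) cube([220, 900, 480]);
translate([660, 0, 0]) cube([220, 900, 640]);
translate([880, 0, 0]) cube([220, 900, 800]);
translate([1100, 0, 0]) cube([220, 900, 960]);
translate([1320, 0, 0]) cube([220, 900, 1120]);
translate([1540, 0, 0]) cube([220, 900, 1280]);
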